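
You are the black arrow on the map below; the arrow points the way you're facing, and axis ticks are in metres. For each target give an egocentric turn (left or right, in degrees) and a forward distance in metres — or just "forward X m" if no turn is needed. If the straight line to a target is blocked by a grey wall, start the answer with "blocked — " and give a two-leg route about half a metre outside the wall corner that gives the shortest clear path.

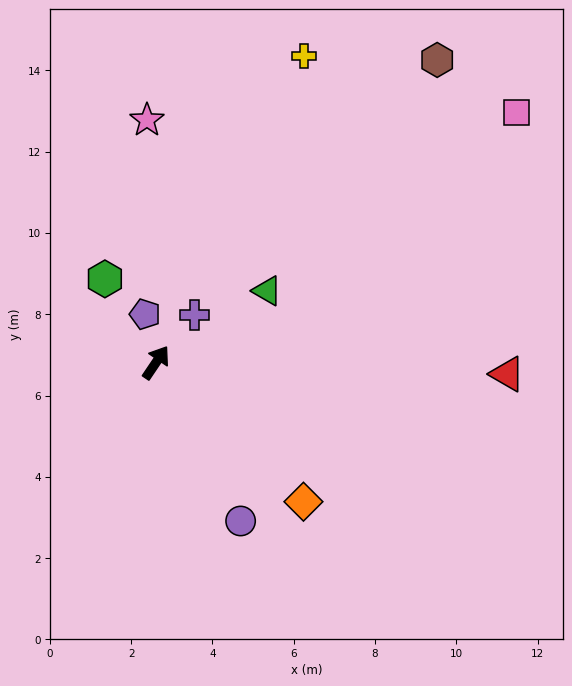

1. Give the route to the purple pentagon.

turn left 47°, forward 1.2 m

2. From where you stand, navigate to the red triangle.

turn right 58°, forward 8.6 m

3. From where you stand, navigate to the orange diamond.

turn right 99°, forward 5.0 m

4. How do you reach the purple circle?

turn right 118°, forward 4.4 m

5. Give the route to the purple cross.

turn right 5°, forward 1.5 m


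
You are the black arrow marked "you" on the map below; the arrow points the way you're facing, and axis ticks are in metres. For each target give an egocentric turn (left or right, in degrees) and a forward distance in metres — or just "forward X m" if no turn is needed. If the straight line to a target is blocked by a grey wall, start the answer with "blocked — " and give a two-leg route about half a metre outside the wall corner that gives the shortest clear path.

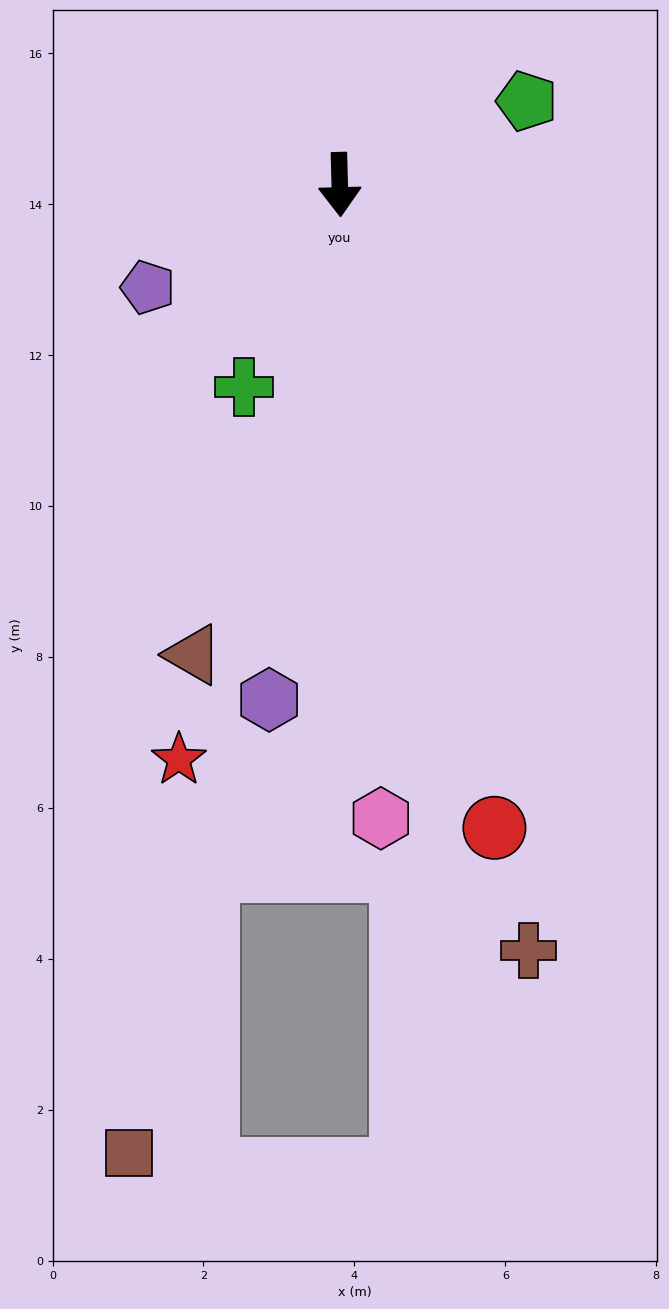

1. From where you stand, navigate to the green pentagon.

turn left 113°, forward 2.7 m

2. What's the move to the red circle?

turn left 12°, forward 8.8 m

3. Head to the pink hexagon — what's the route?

turn left 2°, forward 8.4 m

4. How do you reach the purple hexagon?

turn right 9°, forward 6.9 m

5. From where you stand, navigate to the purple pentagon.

turn right 63°, forward 2.9 m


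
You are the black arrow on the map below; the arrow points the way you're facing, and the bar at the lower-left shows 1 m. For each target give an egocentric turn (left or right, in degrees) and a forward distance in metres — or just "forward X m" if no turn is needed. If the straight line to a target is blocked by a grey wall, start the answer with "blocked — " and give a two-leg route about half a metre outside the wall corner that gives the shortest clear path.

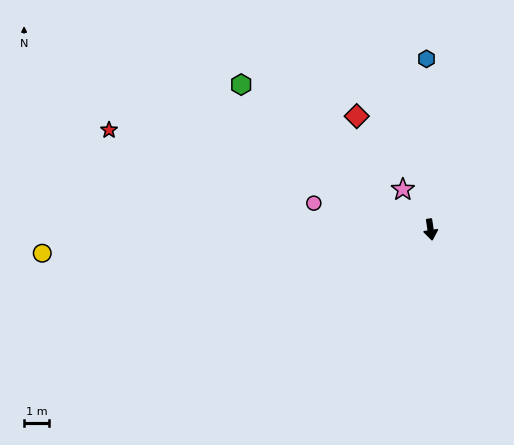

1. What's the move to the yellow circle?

turn right 95°, forward 15.5 m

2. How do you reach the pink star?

turn right 154°, forward 1.9 m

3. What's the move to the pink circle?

turn right 111°, forward 4.8 m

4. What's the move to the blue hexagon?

turn left 173°, forward 6.8 m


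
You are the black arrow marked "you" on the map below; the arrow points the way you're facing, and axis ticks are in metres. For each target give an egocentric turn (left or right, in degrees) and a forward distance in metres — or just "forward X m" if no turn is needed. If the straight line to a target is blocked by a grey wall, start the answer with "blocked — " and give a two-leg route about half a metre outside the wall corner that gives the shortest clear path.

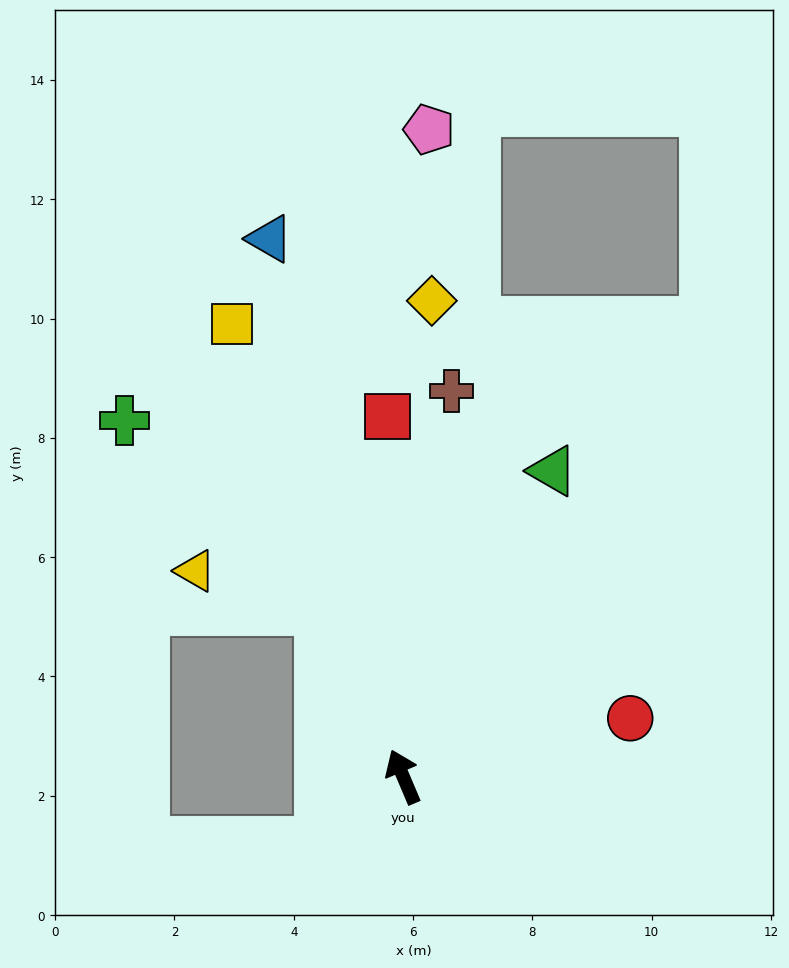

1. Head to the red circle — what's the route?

turn right 99°, forward 3.9 m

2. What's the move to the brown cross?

turn right 30°, forward 6.5 m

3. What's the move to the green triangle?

turn right 49°, forward 5.7 m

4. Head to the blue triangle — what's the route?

turn right 9°, forward 9.3 m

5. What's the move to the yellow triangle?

blocked — turn left 4°, forward 3.1 m, then turn left 45°, forward 2.2 m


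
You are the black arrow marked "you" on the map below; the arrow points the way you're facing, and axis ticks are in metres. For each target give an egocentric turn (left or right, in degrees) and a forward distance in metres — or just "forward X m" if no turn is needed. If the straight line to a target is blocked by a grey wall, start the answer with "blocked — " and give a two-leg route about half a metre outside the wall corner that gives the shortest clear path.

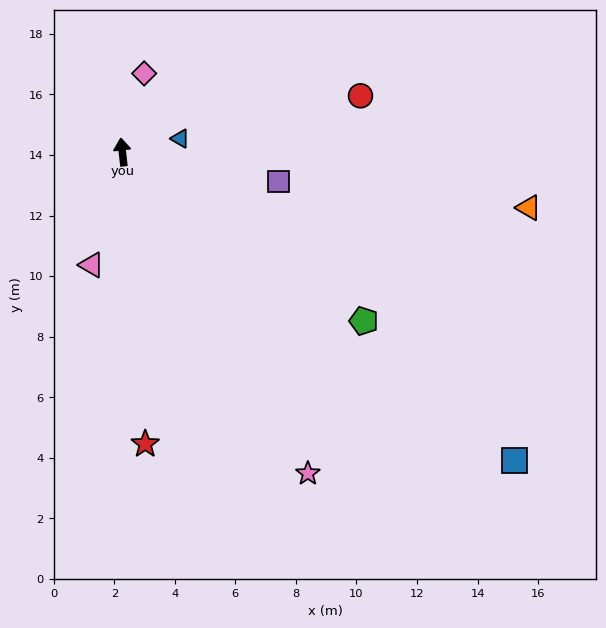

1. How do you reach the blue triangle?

turn right 83°, forward 2.0 m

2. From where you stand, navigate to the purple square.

turn right 107°, forward 5.2 m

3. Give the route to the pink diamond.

turn right 22°, forward 2.7 m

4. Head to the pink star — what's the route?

turn right 156°, forward 12.3 m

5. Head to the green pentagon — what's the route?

turn right 131°, forward 9.7 m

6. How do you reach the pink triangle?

turn left 158°, forward 3.9 m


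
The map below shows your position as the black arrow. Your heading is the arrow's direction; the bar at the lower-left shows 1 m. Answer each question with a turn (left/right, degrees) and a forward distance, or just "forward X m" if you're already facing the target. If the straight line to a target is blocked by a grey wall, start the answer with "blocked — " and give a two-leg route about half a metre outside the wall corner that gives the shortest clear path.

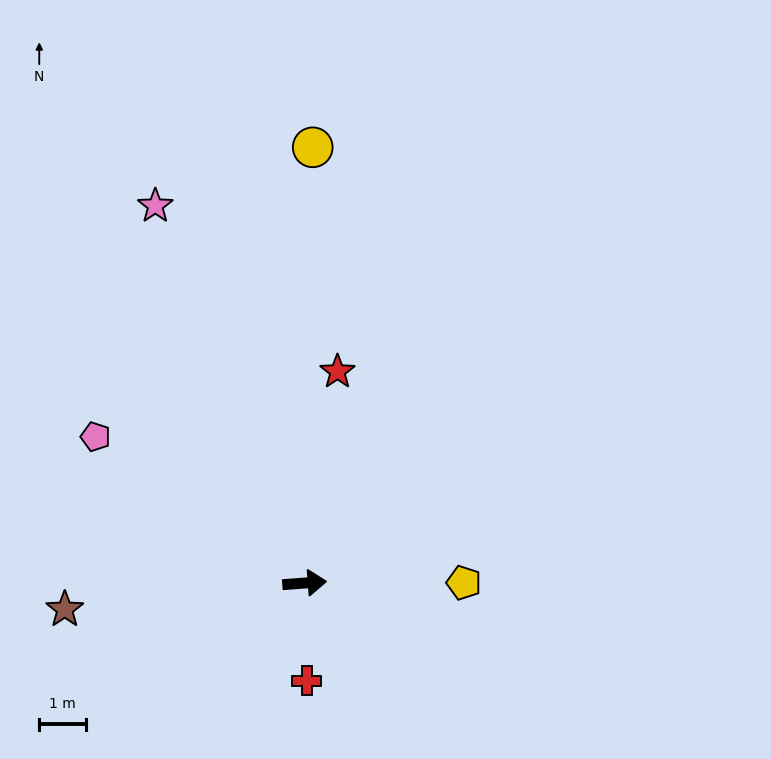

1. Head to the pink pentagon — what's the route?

turn left 141°, forward 5.4 m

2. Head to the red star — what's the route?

turn left 77°, forward 4.6 m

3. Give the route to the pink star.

turn left 107°, forward 8.7 m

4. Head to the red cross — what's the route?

turn right 93°, forward 2.1 m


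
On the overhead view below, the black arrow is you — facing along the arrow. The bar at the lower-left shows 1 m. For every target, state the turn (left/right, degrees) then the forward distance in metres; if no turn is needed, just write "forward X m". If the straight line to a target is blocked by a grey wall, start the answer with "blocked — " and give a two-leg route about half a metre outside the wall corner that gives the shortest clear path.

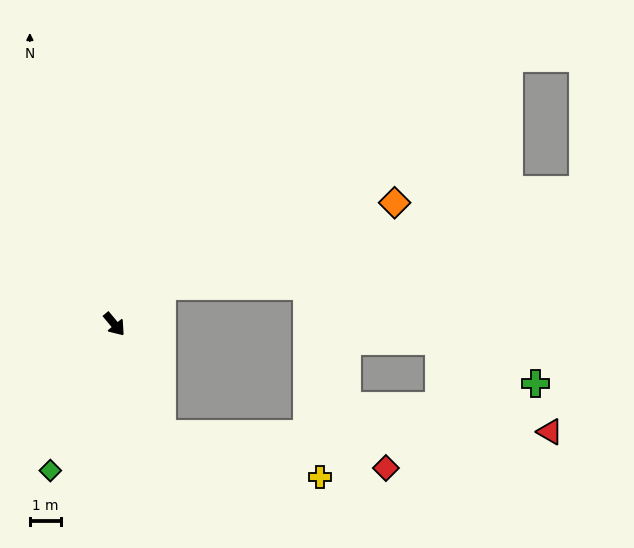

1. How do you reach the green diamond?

turn right 63°, forward 5.0 m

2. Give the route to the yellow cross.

blocked — turn right 16°, forward 3.8 m, then turn left 51°, forward 5.2 m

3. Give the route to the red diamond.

blocked — turn right 16°, forward 3.8 m, then turn left 57°, forward 7.1 m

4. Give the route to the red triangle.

blocked — turn right 16°, forward 3.8 m, then turn left 67°, forward 12.2 m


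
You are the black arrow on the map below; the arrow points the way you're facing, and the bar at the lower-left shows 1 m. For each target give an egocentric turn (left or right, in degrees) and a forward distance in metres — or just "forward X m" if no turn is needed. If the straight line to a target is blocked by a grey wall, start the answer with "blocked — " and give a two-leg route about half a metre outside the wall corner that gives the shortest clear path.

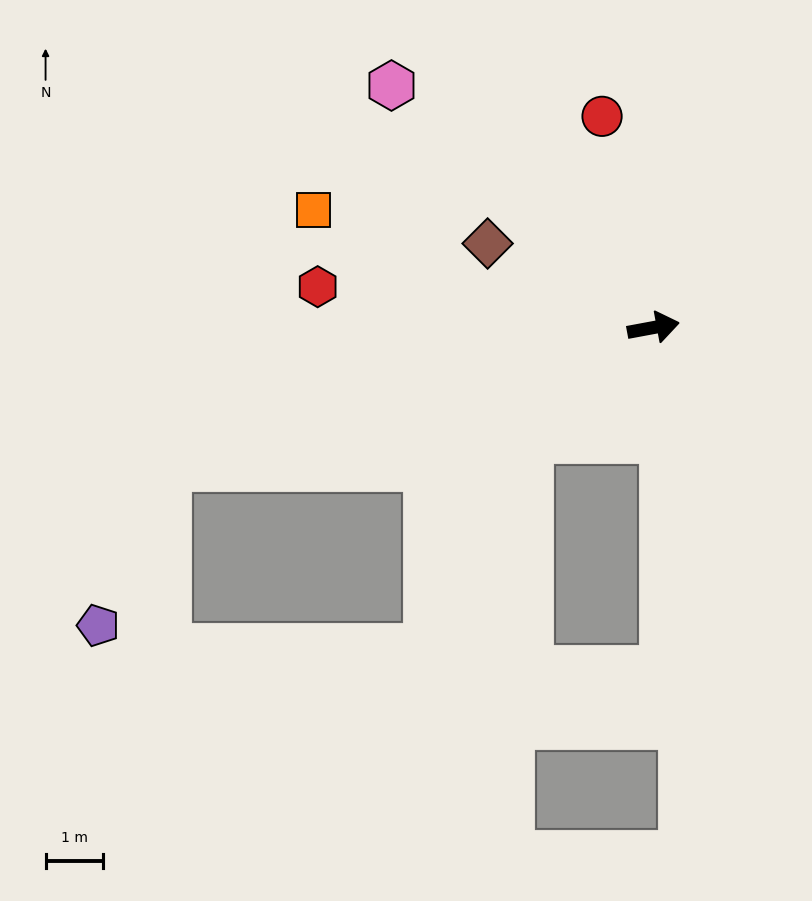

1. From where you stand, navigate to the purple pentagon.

blocked — turn right 175°, forward 8.8 m, then turn left 51°, forward 3.0 m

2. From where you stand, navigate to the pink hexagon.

turn left 127°, forward 6.2 m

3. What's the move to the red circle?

turn left 93°, forward 3.8 m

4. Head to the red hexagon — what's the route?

turn left 163°, forward 5.9 m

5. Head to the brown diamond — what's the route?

turn left 143°, forward 3.2 m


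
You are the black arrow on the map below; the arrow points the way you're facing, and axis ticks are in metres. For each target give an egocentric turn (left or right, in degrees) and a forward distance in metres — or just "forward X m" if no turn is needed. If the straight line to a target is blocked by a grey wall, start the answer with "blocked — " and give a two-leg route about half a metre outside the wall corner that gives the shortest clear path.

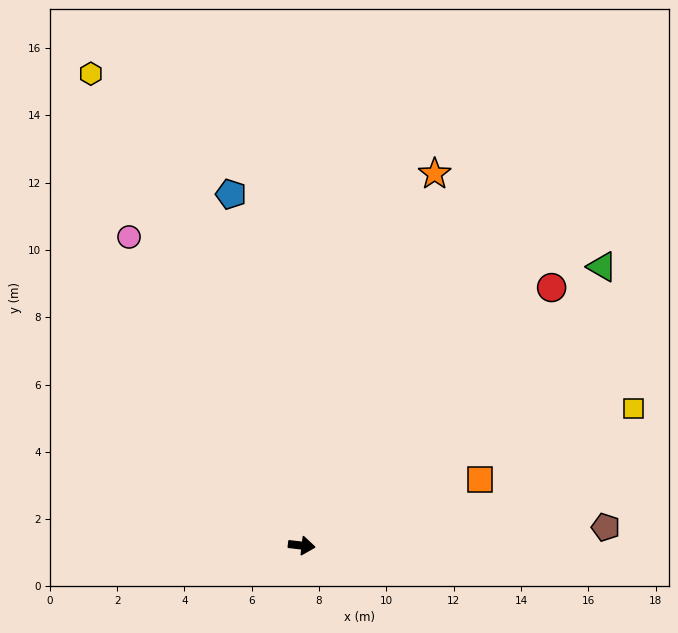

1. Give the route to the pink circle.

turn left 126°, forward 10.5 m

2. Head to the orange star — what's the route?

turn left 77°, forward 11.7 m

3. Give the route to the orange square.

turn left 27°, forward 5.6 m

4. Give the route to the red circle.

turn left 53°, forward 10.7 m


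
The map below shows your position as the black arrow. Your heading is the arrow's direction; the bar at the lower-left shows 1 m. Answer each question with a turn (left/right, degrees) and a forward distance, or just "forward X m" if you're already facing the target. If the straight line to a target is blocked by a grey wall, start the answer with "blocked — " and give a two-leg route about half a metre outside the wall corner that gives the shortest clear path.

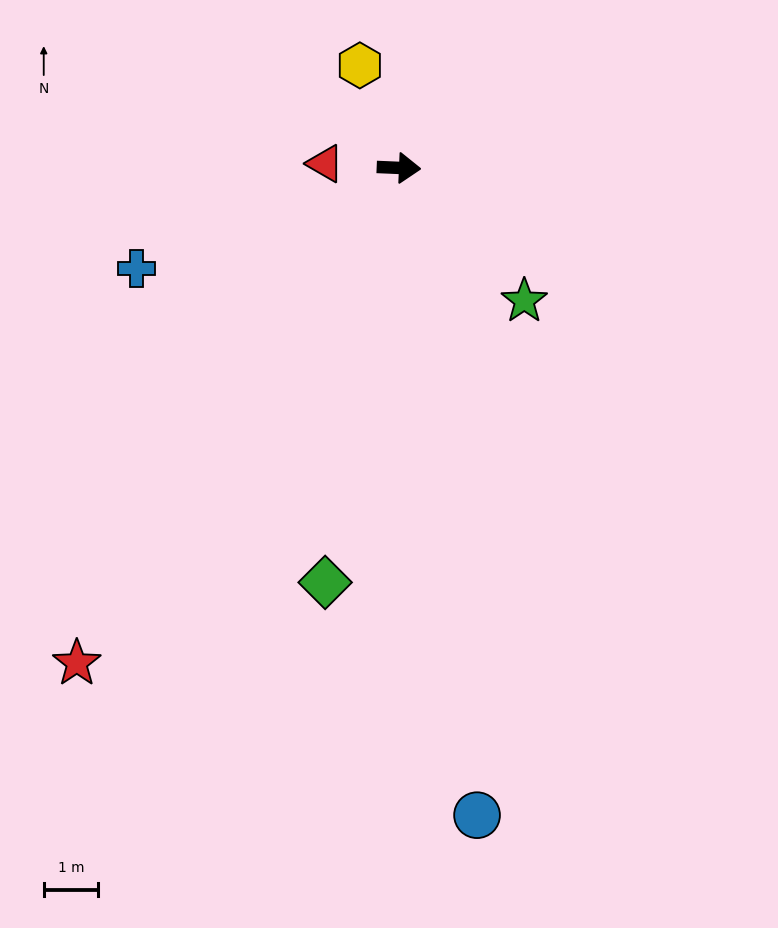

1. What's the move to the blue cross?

turn right 157°, forward 5.1 m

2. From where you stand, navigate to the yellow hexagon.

turn left 113°, forward 2.0 m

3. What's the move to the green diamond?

turn right 98°, forward 7.7 m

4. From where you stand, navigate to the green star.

turn right 44°, forward 3.3 m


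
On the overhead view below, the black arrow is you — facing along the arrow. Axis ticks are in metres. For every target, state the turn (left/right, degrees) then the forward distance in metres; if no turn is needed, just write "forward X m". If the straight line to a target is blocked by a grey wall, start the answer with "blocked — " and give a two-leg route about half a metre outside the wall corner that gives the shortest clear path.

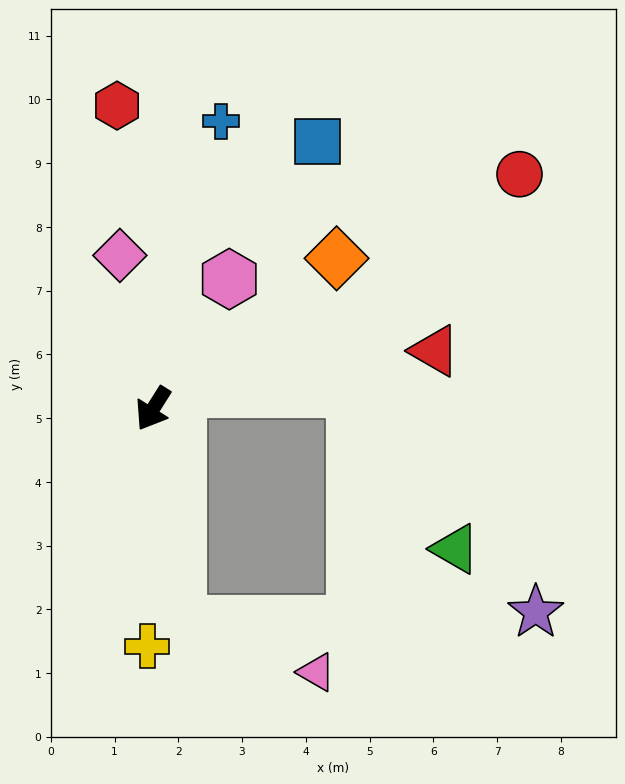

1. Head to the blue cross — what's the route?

turn right 161°, forward 4.6 m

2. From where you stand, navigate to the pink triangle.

blocked — turn left 39°, forward 3.4 m, then turn left 63°, forward 2.3 m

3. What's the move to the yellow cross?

turn left 31°, forward 3.7 m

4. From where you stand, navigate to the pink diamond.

turn right 136°, forward 2.5 m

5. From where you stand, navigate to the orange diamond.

turn left 162°, forward 3.7 m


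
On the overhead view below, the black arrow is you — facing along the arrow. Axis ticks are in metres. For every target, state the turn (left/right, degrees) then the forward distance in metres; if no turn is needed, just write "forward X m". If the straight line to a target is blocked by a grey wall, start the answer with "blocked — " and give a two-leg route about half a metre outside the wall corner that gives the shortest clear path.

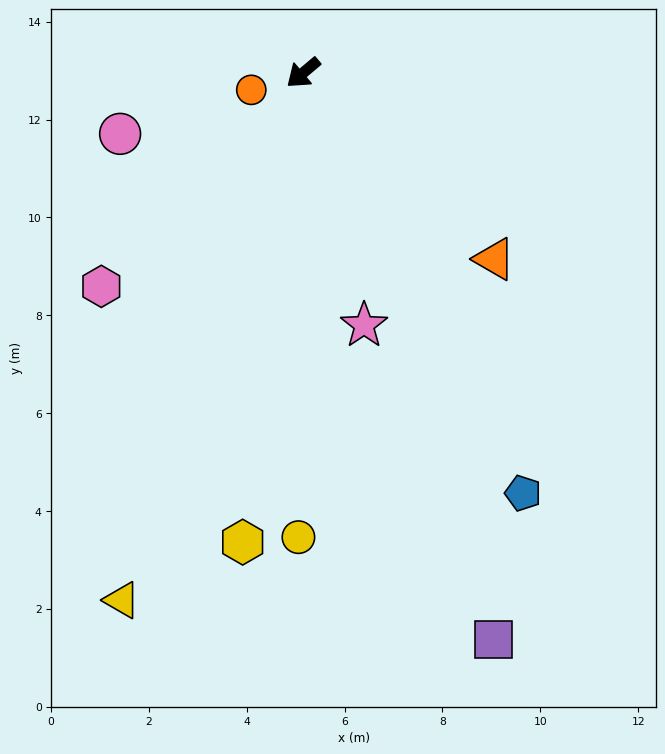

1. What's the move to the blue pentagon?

turn left 77°, forward 9.7 m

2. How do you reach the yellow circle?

turn left 49°, forward 9.5 m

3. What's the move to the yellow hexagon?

turn left 43°, forward 9.7 m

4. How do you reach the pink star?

turn left 63°, forward 5.3 m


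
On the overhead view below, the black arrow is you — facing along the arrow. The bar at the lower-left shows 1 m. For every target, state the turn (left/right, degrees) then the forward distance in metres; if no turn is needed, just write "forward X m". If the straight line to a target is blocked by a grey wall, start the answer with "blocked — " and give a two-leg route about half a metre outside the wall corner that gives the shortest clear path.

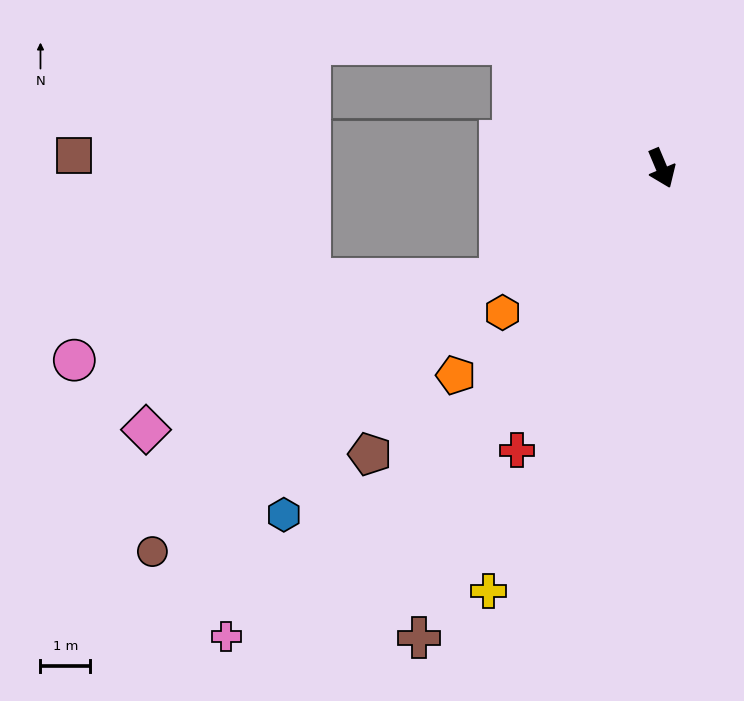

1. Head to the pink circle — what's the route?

blocked — turn right 78°, forward 3.9 m, then turn right 24°, forward 8.7 m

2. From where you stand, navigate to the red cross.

turn right 50°, forward 6.4 m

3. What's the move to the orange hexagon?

turn right 71°, forward 4.3 m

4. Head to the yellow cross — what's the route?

turn right 45°, forward 9.2 m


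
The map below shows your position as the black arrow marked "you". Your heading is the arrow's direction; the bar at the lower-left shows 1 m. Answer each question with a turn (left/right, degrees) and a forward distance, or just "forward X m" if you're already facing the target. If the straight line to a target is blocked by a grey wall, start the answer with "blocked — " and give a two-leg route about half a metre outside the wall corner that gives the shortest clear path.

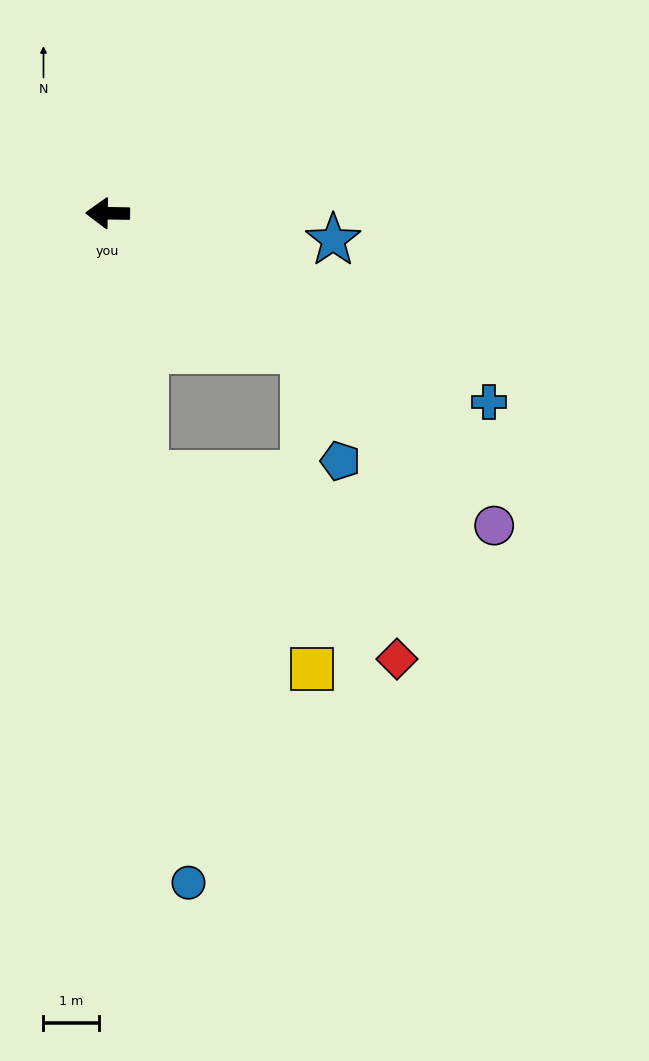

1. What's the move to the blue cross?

turn left 155°, forward 7.7 m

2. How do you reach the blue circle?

turn left 98°, forward 12.1 m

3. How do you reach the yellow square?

blocked — turn left 99°, forward 4.7 m, then turn left 33°, forward 4.6 m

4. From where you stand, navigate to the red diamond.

blocked — turn left 99°, forward 4.7 m, then turn left 46°, forward 5.6 m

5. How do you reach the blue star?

turn left 174°, forward 4.1 m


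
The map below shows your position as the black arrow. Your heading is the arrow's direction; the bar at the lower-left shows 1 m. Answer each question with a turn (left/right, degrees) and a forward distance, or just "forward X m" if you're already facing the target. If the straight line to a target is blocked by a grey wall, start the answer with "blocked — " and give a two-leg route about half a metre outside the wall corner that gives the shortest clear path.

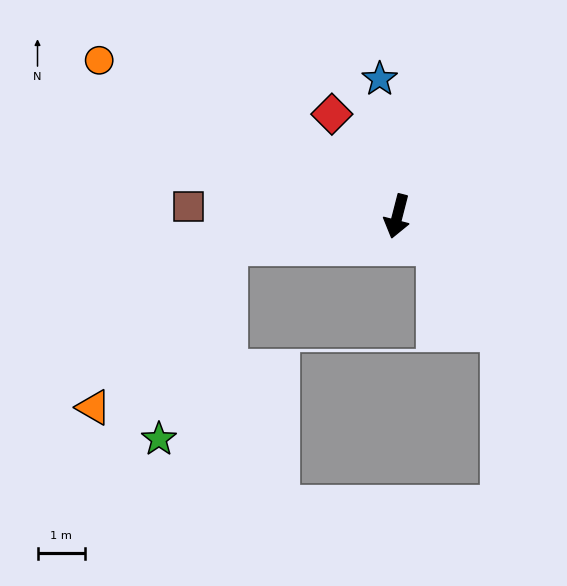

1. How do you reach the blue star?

turn right 158°, forward 2.9 m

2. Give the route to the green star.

blocked — turn right 66°, forward 3.6 m, then turn left 61°, forward 4.3 m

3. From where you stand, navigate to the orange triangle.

blocked — turn right 66°, forward 3.6 m, then turn left 41°, forward 4.4 m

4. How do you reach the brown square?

turn right 78°, forward 4.4 m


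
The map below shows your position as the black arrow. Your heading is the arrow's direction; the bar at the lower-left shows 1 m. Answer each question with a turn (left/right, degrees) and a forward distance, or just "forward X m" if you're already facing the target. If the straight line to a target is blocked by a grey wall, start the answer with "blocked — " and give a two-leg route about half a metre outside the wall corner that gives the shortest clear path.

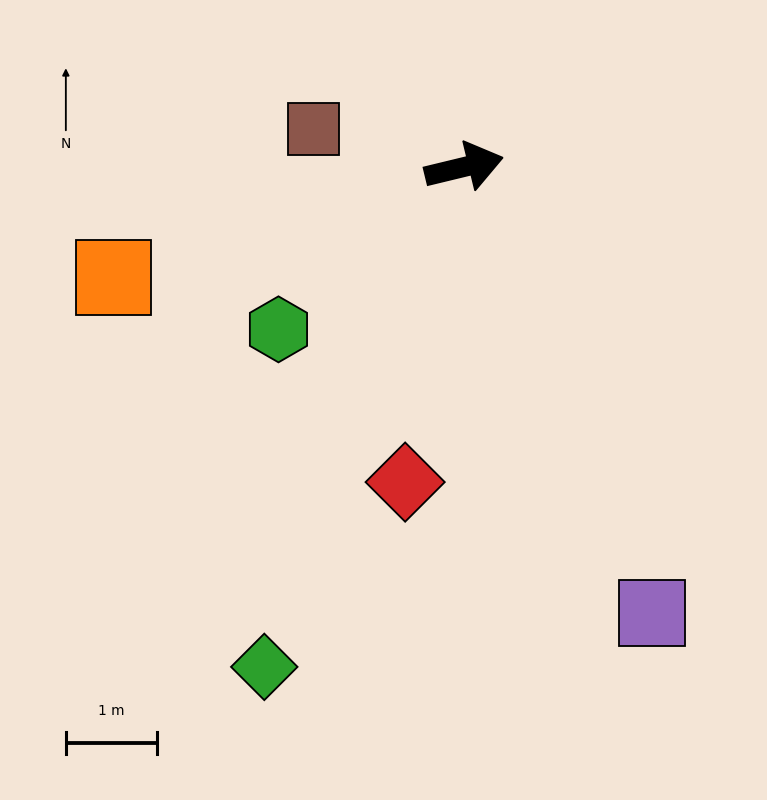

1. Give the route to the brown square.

turn left 152°, forward 1.7 m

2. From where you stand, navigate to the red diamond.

turn right 114°, forward 3.5 m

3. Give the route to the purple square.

turn right 81°, forward 5.3 m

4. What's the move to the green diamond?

turn right 125°, forward 5.9 m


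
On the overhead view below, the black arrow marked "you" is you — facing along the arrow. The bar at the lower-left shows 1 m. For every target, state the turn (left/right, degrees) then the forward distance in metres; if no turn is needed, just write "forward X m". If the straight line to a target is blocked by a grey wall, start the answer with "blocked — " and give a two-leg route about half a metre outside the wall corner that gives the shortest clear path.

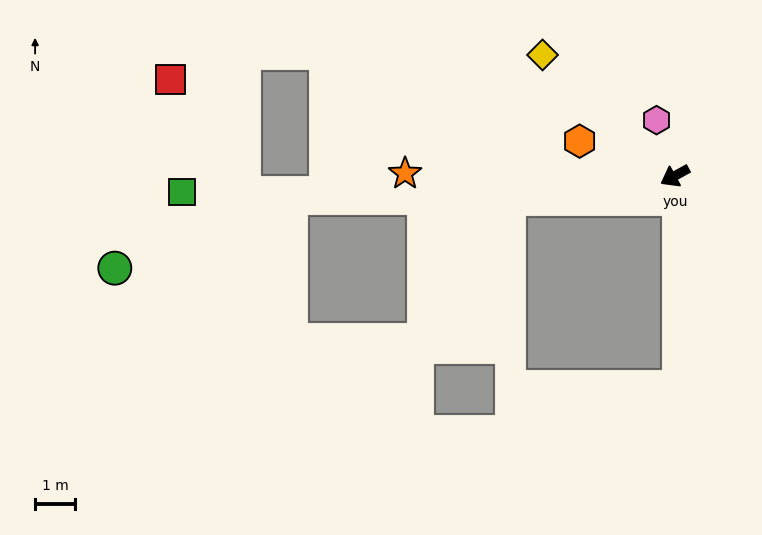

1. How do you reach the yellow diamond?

turn right 71°, forward 4.5 m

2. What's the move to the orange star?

turn right 29°, forward 6.7 m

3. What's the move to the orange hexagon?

turn right 49°, forward 2.5 m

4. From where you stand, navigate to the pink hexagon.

turn right 101°, forward 1.5 m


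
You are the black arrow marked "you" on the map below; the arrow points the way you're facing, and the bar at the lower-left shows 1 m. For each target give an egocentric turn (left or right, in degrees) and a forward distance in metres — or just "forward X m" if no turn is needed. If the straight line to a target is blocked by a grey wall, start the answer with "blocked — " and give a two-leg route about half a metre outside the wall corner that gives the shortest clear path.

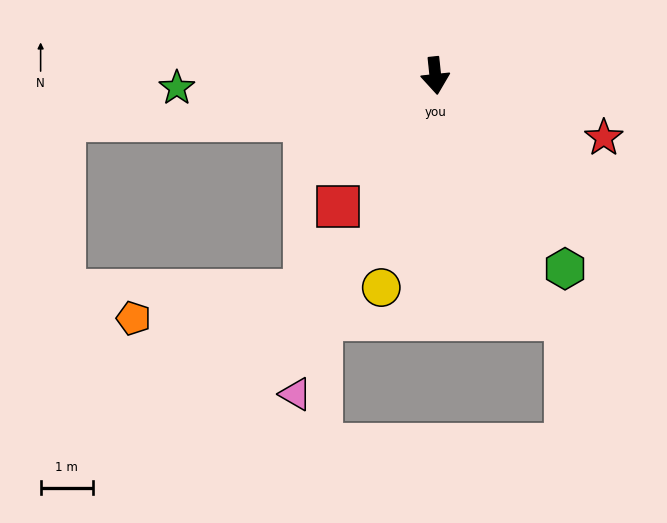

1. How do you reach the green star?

turn right 93°, forward 5.0 m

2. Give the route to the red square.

turn right 43°, forward 3.1 m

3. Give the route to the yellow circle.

turn right 20°, forward 4.2 m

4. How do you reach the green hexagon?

turn left 28°, forward 4.5 m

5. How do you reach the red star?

turn left 64°, forward 3.5 m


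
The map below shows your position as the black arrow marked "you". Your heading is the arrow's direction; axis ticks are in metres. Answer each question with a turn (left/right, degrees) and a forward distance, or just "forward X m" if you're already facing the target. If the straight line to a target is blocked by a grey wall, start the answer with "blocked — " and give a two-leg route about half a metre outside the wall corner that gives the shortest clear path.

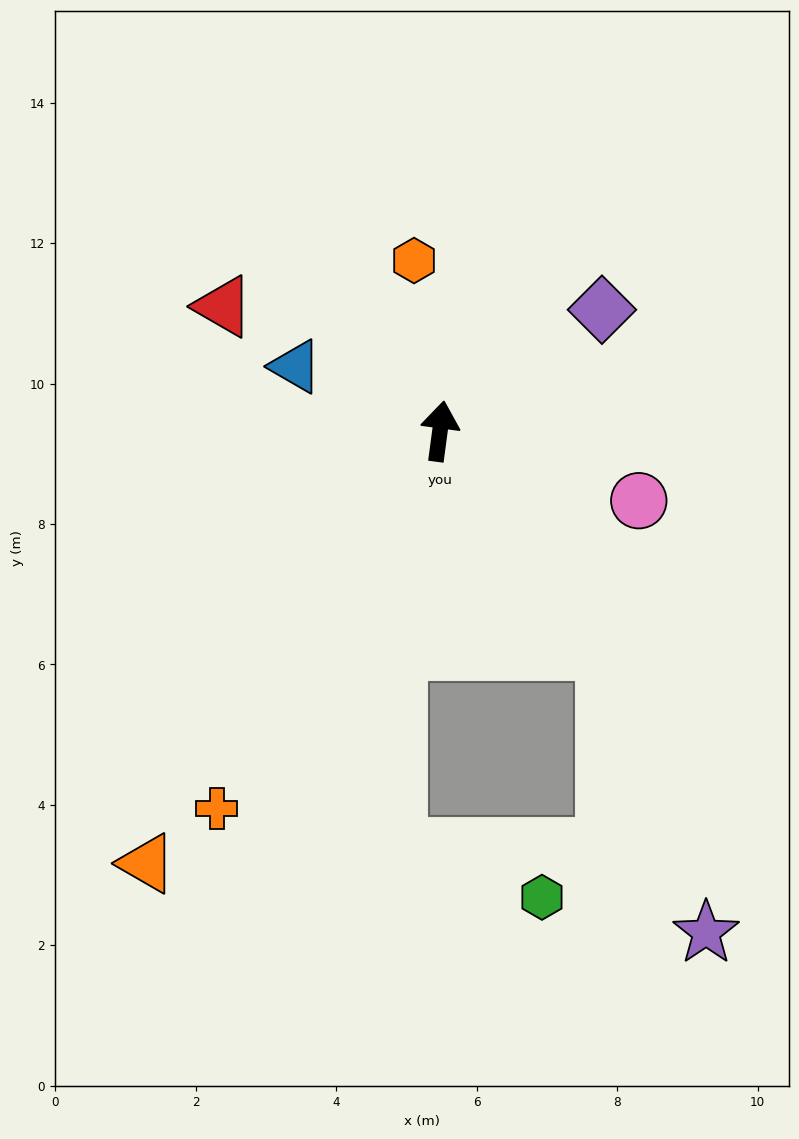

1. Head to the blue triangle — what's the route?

turn left 73°, forward 2.3 m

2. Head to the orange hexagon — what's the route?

turn left 16°, forward 2.5 m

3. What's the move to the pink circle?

turn right 102°, forward 3.0 m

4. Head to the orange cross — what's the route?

turn left 157°, forward 6.2 m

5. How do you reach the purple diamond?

turn right 46°, forward 2.9 m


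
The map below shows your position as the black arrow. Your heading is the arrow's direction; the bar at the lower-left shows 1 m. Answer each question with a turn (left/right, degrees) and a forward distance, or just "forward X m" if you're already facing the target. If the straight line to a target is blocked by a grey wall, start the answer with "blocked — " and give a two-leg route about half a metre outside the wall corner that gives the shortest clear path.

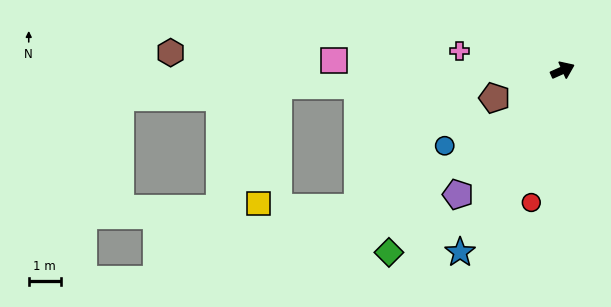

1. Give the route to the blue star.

turn right 143°, forward 6.5 m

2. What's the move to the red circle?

turn right 127°, forward 4.2 m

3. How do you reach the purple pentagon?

turn right 154°, forward 5.0 m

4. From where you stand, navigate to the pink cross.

turn left 146°, forward 3.3 m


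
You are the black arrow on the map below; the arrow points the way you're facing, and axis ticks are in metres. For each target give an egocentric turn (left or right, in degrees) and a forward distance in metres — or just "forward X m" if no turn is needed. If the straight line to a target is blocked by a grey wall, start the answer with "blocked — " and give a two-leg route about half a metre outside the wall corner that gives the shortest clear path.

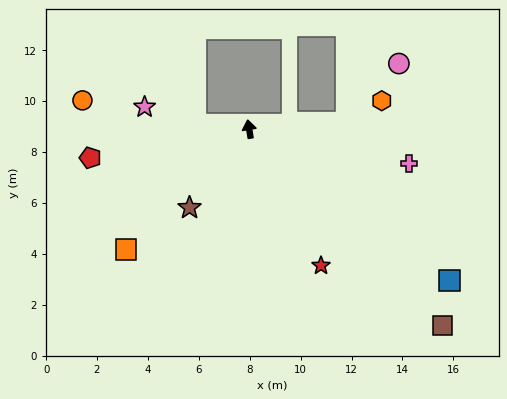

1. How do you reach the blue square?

turn right 136°, forward 9.9 m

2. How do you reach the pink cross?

turn right 111°, forward 6.4 m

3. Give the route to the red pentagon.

turn left 91°, forward 6.3 m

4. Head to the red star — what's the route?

turn right 162°, forward 6.1 m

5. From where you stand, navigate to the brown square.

turn right 145°, forward 10.8 m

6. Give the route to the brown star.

turn left 134°, forward 3.9 m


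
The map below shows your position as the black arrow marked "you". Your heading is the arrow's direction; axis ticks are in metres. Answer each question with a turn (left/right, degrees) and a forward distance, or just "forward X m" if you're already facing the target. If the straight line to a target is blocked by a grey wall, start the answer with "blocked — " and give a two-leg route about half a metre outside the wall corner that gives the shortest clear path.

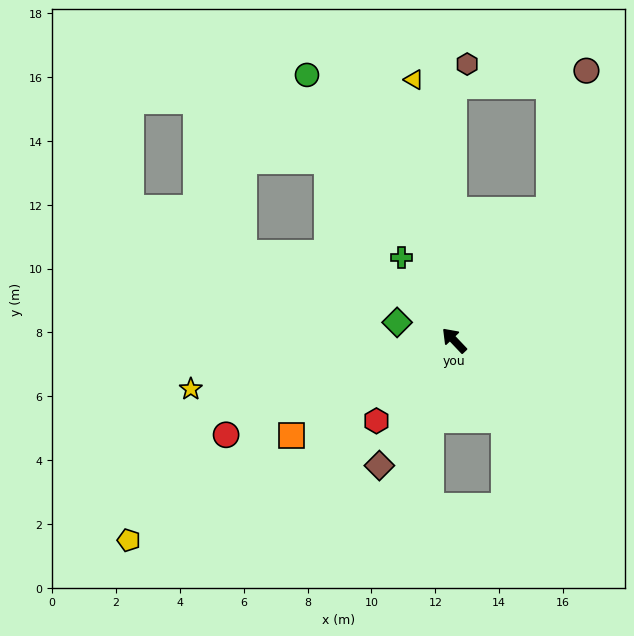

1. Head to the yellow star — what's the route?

turn left 57°, forward 8.4 m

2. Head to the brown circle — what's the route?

blocked — turn right 80°, forward 5.0 m, then turn left 22°, forward 4.5 m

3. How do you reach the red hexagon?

turn left 92°, forward 3.5 m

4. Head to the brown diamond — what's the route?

turn left 106°, forward 4.6 m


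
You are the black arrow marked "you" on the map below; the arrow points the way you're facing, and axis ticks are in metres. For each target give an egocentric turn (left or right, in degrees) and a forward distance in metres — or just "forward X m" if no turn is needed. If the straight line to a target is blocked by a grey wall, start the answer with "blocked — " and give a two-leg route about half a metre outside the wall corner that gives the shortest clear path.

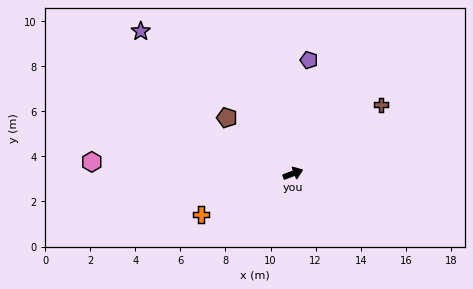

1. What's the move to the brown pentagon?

turn left 119°, forward 3.8 m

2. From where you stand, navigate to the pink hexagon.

turn left 156°, forward 8.9 m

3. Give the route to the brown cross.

turn left 17°, forward 5.0 m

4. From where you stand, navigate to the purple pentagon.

turn left 61°, forward 5.1 m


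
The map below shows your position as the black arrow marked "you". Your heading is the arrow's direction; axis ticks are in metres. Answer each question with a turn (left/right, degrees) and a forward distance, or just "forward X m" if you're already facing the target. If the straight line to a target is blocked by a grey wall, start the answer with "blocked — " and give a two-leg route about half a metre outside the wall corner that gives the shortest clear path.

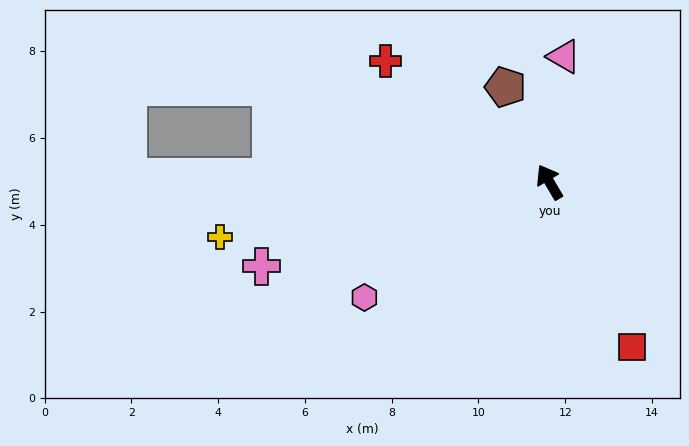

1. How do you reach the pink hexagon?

turn left 91°, forward 5.0 m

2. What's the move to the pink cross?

turn left 76°, forward 6.9 m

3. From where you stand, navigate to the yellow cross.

turn left 69°, forward 7.7 m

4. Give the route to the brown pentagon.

turn right 6°, forward 2.4 m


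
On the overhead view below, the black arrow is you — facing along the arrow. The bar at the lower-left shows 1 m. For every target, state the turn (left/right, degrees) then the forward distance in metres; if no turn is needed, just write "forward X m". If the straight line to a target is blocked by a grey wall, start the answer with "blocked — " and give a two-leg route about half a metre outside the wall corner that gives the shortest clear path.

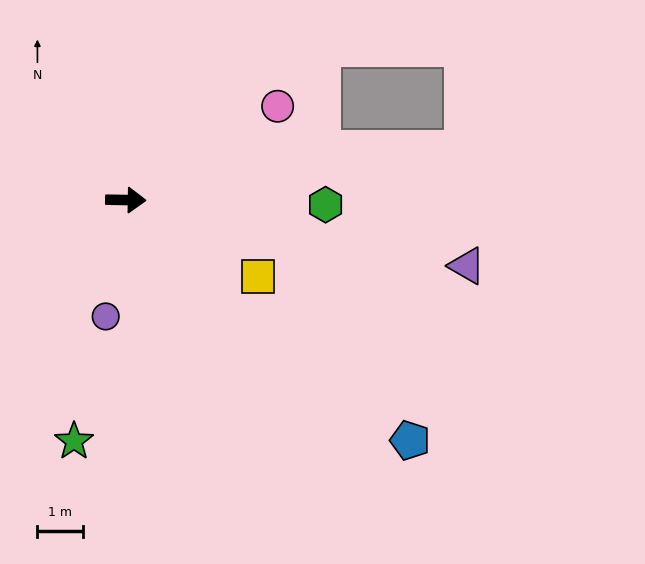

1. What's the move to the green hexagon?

forward 4.4 m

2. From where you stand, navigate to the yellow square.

turn right 29°, forward 3.3 m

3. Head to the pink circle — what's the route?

turn left 33°, forward 3.9 m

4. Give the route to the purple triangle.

turn right 10°, forward 7.6 m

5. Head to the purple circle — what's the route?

turn right 99°, forward 2.6 m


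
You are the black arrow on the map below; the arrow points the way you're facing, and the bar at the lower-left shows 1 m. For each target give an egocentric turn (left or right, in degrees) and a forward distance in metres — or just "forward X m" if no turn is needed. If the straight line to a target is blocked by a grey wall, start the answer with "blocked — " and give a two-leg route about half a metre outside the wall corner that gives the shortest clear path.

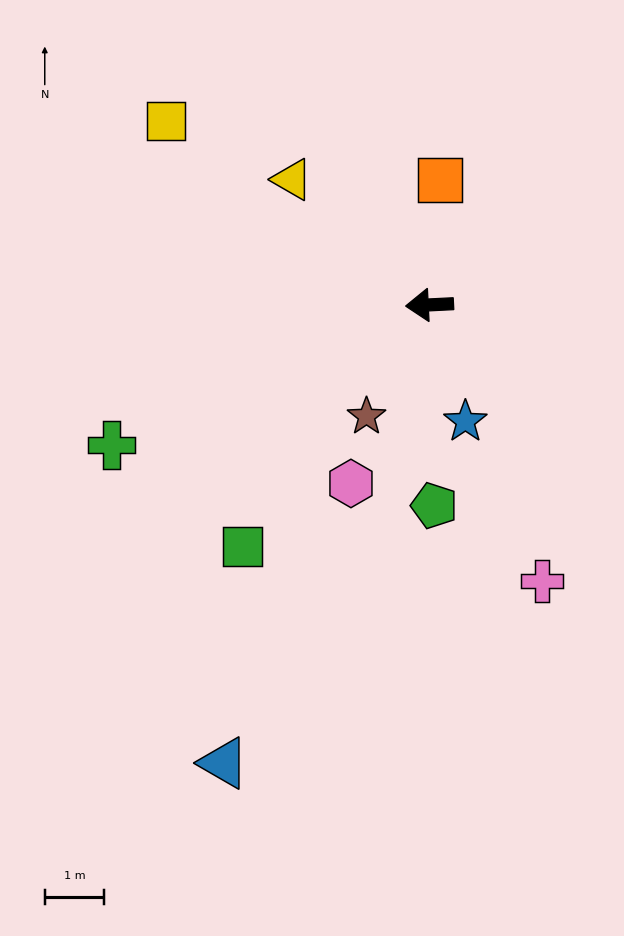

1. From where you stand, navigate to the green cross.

turn left 21°, forward 5.8 m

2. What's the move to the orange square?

turn right 98°, forward 2.1 m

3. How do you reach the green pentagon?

turn left 88°, forward 3.4 m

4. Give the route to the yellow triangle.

turn right 45°, forward 3.1 m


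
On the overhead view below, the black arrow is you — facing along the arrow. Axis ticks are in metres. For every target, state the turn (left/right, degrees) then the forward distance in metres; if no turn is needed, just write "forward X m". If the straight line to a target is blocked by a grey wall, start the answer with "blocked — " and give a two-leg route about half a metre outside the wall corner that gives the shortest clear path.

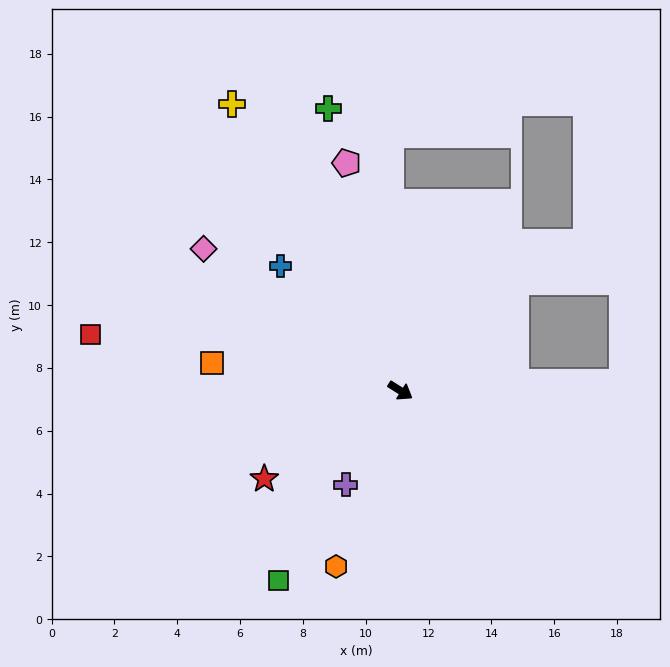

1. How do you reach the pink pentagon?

turn left 135°, forward 7.4 m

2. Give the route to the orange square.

turn right 156°, forward 6.1 m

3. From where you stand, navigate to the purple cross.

turn right 88°, forward 3.5 m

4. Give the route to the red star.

turn right 115°, forward 5.2 m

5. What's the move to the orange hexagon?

turn right 78°, forward 6.0 m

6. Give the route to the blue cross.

turn left 166°, forward 5.5 m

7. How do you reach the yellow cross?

turn left 153°, forward 10.6 m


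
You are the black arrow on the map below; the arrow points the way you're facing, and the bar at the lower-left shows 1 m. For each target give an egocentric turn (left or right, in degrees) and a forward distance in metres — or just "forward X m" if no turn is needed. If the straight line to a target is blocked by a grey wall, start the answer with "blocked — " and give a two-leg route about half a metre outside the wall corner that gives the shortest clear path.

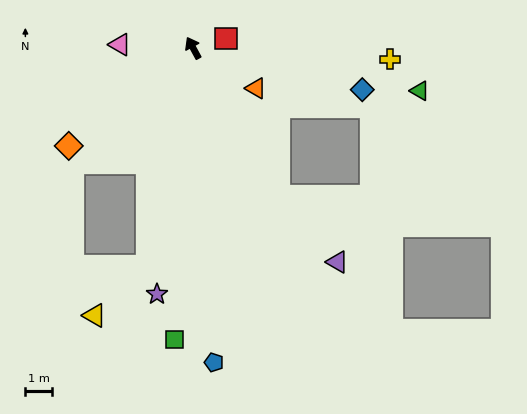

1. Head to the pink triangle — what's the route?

turn left 59°, forward 2.7 m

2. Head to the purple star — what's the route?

turn left 143°, forward 9.2 m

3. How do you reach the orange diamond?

turn left 100°, forward 5.8 m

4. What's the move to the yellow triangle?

blocked — turn left 140°, forward 8.2 m, then turn right 35°, forward 2.7 m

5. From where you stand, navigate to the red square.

turn right 103°, forward 1.3 m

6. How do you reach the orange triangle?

turn right 151°, forward 2.8 m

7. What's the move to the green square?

turn left 148°, forward 10.8 m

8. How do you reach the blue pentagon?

turn left 155°, forward 11.6 m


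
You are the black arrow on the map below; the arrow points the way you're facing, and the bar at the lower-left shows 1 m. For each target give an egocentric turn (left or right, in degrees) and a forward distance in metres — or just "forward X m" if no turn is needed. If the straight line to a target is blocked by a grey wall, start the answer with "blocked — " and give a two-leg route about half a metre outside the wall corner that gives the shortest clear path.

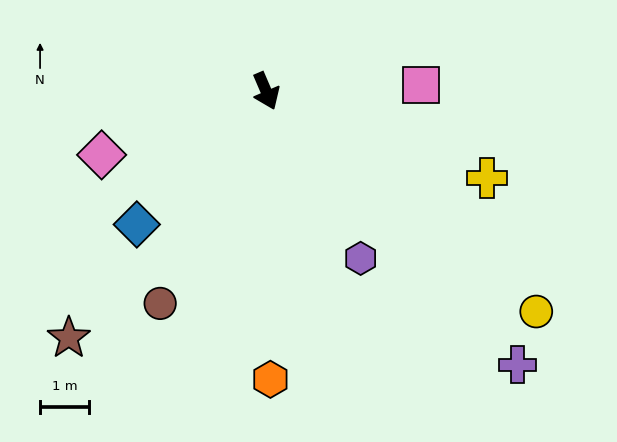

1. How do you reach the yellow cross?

turn left 45°, forward 4.8 m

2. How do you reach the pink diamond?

turn right 92°, forward 3.6 m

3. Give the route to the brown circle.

turn right 50°, forward 4.8 m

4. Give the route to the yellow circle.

turn left 28°, forward 7.1 m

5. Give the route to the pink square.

turn left 69°, forward 3.2 m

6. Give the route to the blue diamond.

turn right 67°, forward 3.8 m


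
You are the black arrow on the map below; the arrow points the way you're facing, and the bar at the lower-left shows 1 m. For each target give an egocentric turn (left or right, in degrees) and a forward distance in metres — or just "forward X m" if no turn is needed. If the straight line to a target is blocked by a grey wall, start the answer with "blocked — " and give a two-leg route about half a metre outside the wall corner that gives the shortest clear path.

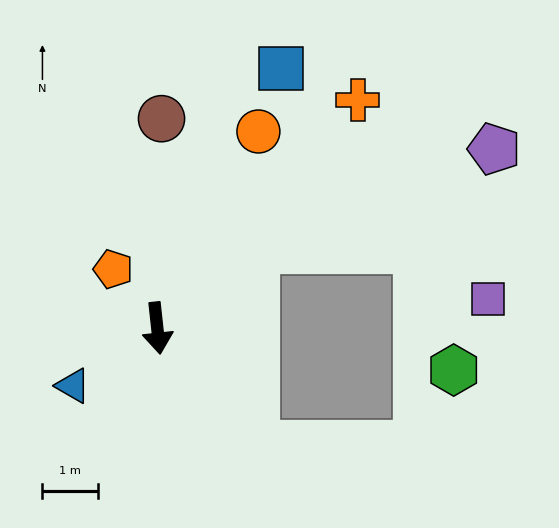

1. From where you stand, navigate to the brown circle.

turn left 173°, forward 3.8 m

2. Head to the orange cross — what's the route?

turn left 132°, forward 5.5 m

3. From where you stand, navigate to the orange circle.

turn left 147°, forward 4.0 m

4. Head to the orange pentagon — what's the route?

turn right 149°, forward 1.3 m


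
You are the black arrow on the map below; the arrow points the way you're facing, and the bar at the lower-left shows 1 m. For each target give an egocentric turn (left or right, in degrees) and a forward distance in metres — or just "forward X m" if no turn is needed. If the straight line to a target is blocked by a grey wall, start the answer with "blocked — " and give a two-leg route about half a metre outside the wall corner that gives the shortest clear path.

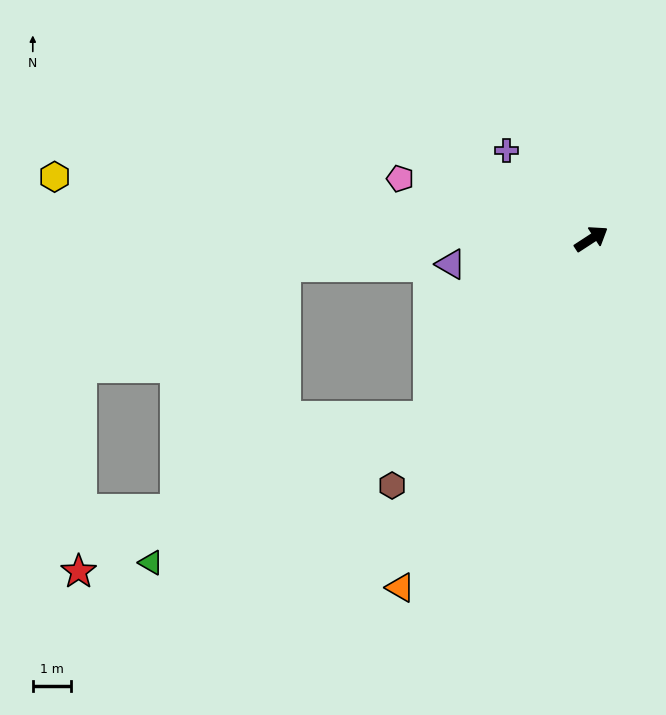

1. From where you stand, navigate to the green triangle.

blocked — turn right 165°, forward 6.3 m, then turn right 21°, forward 8.2 m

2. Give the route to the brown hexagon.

turn right 162°, forward 8.3 m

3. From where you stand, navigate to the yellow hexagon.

turn left 140°, forward 14.2 m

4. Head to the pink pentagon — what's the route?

turn left 129°, forward 5.2 m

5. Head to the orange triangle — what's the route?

turn right 152°, forward 10.4 m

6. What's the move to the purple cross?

turn left 101°, forward 3.2 m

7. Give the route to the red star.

blocked — turn right 165°, forward 6.3 m, then turn right 24°, forward 10.0 m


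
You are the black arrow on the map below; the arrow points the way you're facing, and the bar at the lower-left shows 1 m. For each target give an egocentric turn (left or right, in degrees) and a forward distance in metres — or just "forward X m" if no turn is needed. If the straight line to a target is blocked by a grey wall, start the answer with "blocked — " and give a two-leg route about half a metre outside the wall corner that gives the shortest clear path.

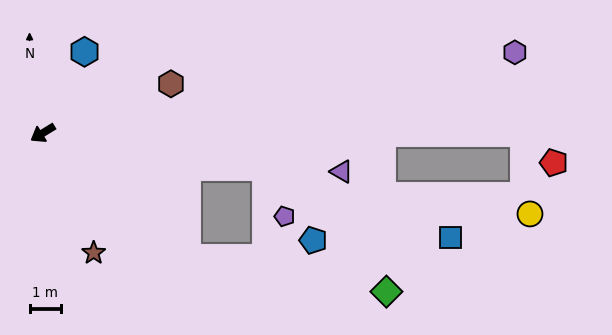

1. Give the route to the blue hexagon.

turn right 149°, forward 2.9 m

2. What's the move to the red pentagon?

blocked — turn left 148°, forward 15.3 m, then turn right 43°, forward 1.4 m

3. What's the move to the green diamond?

blocked — turn left 108°, forward 6.1 m, then turn left 31°, forward 6.4 m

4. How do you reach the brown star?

turn left 82°, forward 4.2 m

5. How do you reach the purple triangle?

turn left 141°, forward 9.6 m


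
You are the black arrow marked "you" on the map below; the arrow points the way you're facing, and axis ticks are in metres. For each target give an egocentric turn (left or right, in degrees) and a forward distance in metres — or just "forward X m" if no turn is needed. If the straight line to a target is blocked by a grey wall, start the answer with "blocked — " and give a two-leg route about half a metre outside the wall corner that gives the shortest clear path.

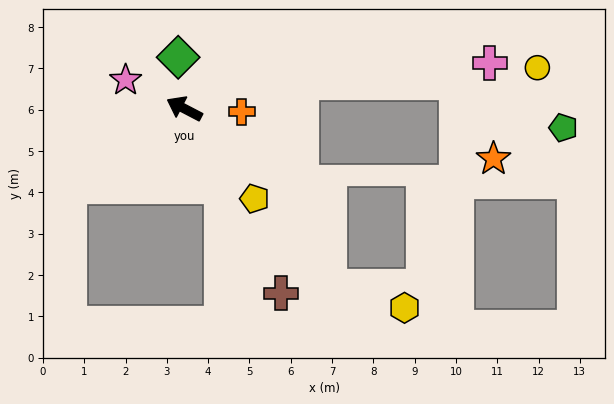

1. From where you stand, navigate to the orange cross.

turn right 156°, forward 1.4 m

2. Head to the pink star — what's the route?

forward 1.6 m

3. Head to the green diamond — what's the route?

turn right 56°, forward 1.3 m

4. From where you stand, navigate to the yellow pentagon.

turn left 156°, forward 2.8 m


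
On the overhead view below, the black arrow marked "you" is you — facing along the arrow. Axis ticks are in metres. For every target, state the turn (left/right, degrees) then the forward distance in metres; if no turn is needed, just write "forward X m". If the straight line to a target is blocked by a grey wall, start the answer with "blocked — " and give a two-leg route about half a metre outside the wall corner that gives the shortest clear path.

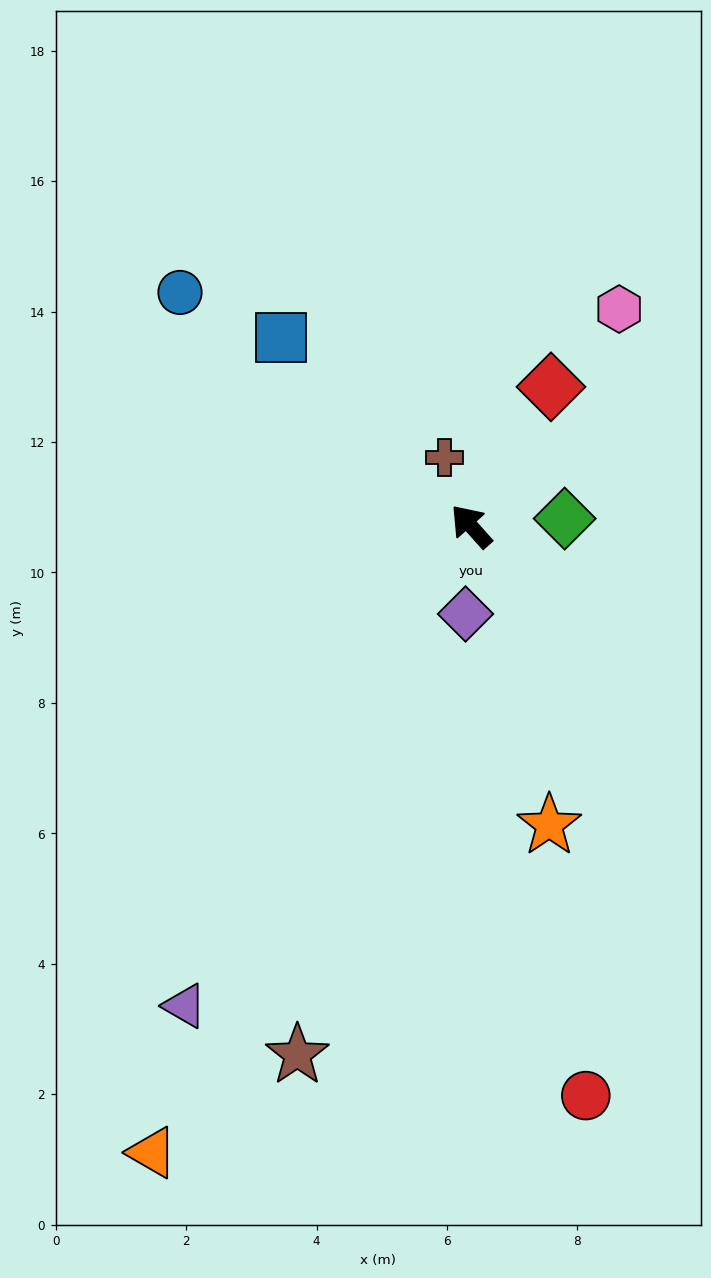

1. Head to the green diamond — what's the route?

turn right 127°, forward 1.4 m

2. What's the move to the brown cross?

turn right 21°, forward 1.1 m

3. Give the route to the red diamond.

turn right 71°, forward 2.5 m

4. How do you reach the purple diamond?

turn left 135°, forward 1.3 m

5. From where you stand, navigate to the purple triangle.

turn left 107°, forward 8.6 m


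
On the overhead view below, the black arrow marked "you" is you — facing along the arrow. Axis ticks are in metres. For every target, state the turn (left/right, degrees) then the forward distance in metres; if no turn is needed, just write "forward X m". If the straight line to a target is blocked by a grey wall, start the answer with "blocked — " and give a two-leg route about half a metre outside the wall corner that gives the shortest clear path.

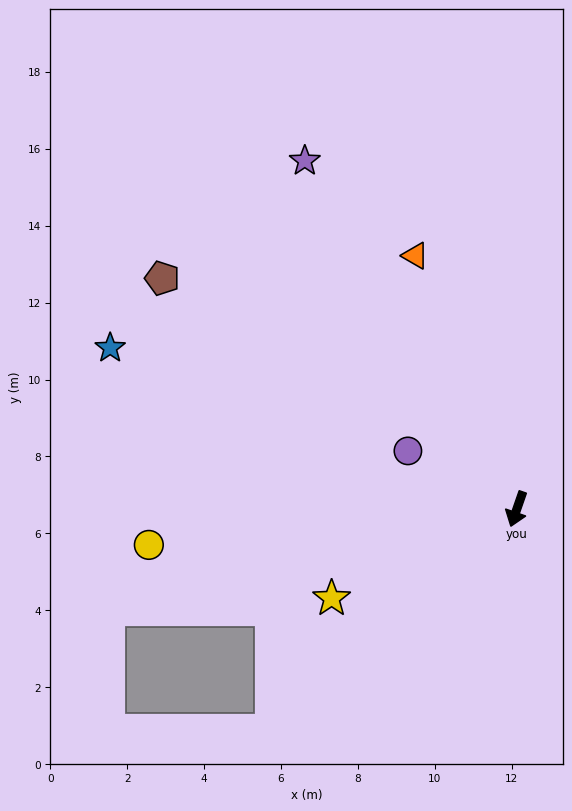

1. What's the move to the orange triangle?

turn right 139°, forward 7.1 m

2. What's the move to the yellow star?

turn right 45°, forward 5.3 m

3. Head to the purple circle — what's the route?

turn right 99°, forward 3.2 m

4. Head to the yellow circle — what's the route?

turn right 65°, forward 9.6 m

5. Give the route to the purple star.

turn right 129°, forward 10.6 m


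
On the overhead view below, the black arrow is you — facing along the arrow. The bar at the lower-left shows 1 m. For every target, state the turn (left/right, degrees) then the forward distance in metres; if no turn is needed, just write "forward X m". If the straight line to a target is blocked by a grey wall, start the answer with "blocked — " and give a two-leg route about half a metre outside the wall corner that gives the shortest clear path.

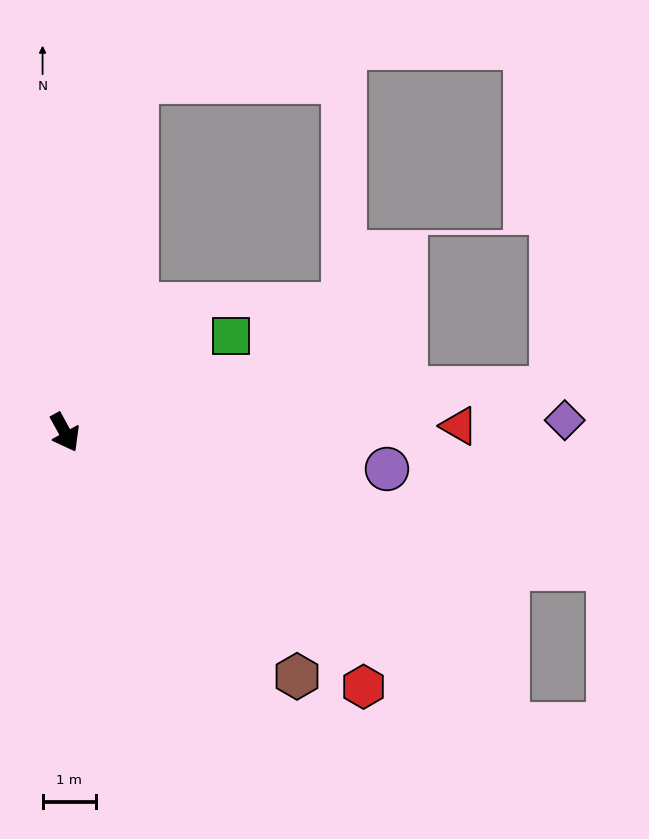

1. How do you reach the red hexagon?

turn left 21°, forward 7.4 m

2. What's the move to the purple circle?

turn left 55°, forward 6.1 m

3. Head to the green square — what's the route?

turn left 91°, forward 3.6 m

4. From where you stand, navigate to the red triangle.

turn left 62°, forward 7.4 m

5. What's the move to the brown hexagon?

turn left 15°, forward 6.4 m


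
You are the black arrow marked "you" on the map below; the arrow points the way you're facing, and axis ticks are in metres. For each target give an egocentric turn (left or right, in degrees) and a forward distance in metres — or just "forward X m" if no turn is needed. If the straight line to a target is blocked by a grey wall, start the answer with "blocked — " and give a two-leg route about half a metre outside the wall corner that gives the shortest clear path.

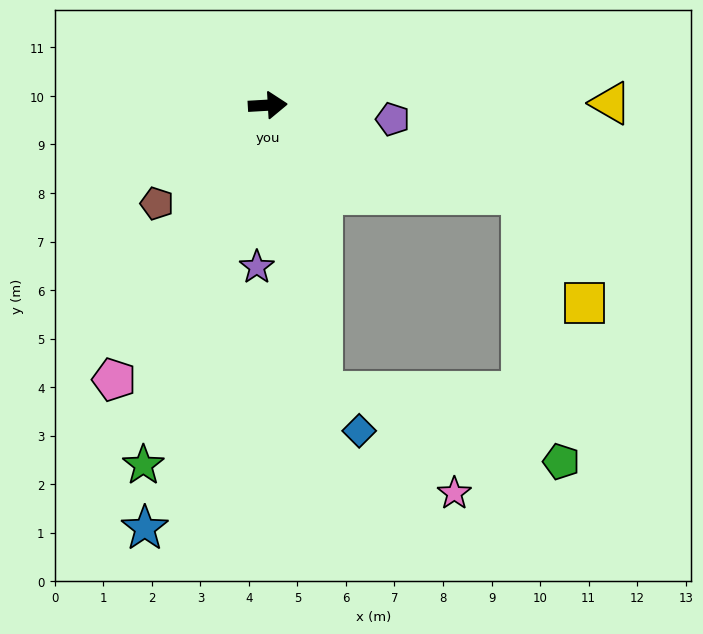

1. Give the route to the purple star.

turn right 97°, forward 3.3 m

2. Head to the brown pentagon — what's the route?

turn right 142°, forward 3.1 m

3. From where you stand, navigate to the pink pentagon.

turn right 123°, forward 6.5 m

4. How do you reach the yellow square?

blocked — turn right 23°, forward 5.5 m, then turn right 40°, forward 2.6 m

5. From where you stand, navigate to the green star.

turn right 112°, forward 7.8 m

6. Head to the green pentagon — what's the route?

blocked — turn right 23°, forward 5.5 m, then turn right 62°, forward 5.6 m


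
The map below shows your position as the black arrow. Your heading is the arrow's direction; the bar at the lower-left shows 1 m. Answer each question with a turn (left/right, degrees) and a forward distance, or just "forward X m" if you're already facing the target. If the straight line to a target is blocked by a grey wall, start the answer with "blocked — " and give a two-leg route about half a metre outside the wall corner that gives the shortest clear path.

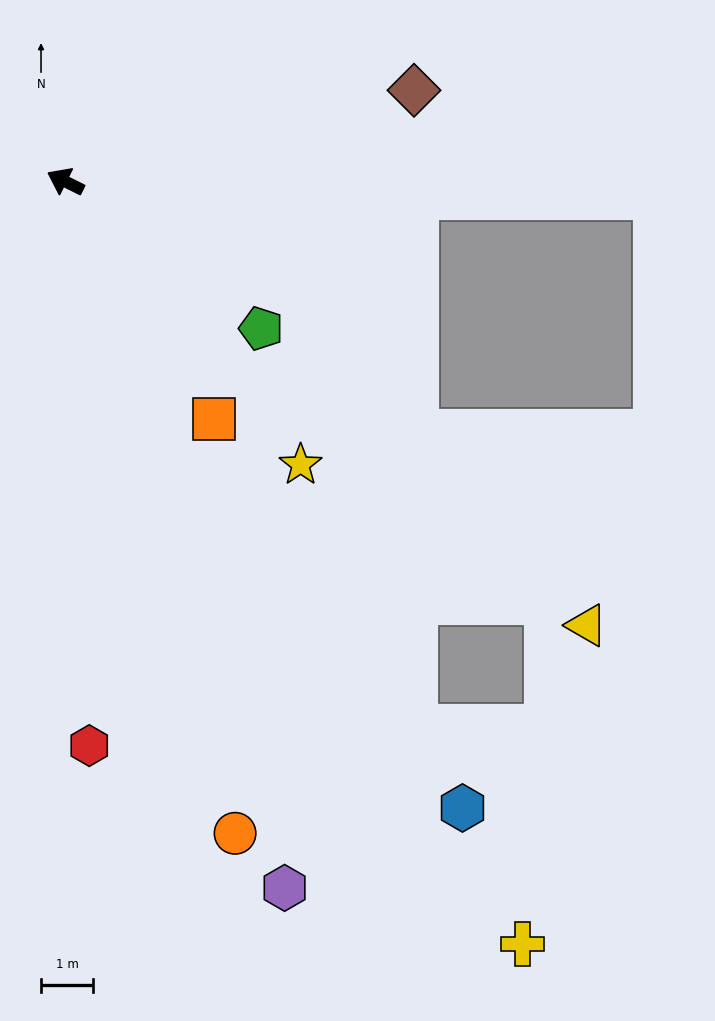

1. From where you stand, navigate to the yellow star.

turn left 156°, forward 7.0 m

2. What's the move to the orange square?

turn left 148°, forward 5.3 m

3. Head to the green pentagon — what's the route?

turn left 170°, forward 4.7 m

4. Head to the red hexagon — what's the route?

turn left 119°, forward 10.8 m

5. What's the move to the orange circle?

turn left 131°, forward 12.8 m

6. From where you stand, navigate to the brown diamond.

turn right 139°, forward 6.9 m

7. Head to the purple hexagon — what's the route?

turn left 134°, forward 14.1 m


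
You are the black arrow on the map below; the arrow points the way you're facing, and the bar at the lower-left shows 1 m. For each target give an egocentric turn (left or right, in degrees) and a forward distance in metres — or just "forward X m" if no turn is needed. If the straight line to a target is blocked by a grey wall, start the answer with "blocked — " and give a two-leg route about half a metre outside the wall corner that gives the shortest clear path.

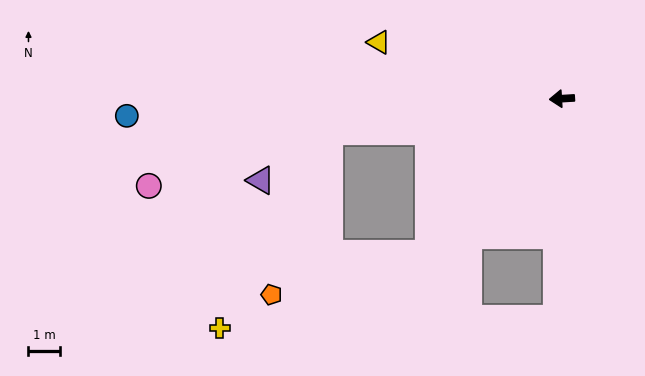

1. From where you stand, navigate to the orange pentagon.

blocked — turn left 46°, forward 6.4 m, then turn right 35°, forward 5.1 m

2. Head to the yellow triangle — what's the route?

turn right 21°, forward 6.0 m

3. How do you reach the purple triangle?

blocked — turn left 5°, forward 7.4 m, then turn left 27°, forward 2.7 m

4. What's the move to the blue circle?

forward 13.7 m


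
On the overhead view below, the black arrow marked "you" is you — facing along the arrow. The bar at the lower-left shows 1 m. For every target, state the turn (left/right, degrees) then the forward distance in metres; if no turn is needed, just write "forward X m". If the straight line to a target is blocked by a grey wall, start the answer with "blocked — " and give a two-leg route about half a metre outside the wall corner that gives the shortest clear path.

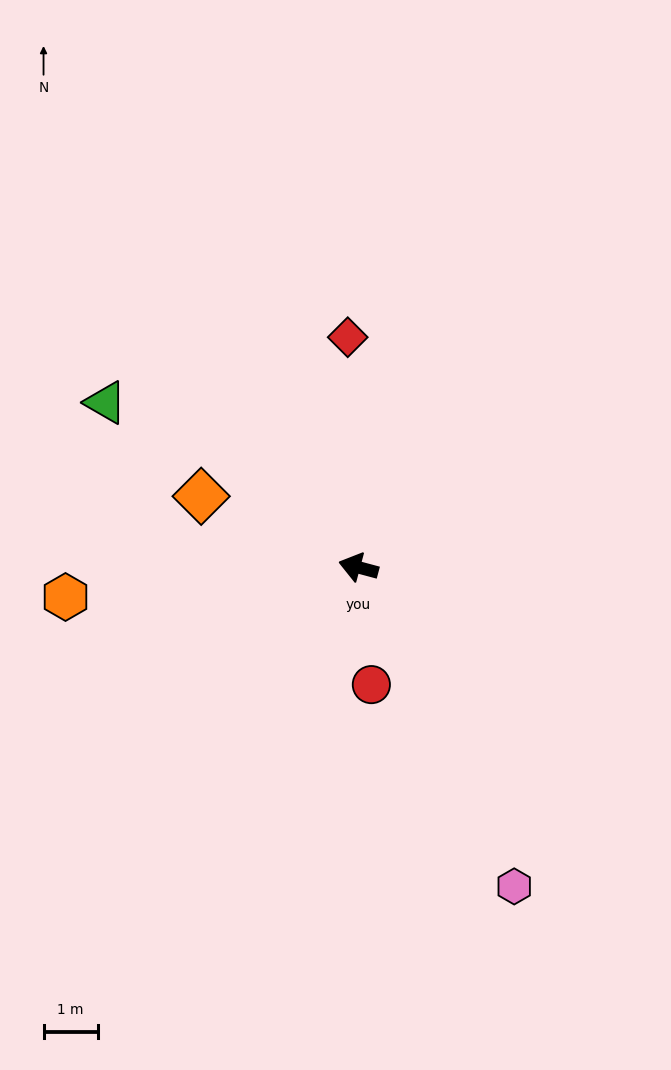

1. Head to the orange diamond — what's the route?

turn right 9°, forward 3.2 m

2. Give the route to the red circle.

turn left 111°, forward 2.2 m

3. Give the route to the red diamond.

turn right 72°, forward 4.2 m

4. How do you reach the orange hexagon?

turn left 21°, forward 5.4 m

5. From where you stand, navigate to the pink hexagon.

turn left 131°, forward 6.5 m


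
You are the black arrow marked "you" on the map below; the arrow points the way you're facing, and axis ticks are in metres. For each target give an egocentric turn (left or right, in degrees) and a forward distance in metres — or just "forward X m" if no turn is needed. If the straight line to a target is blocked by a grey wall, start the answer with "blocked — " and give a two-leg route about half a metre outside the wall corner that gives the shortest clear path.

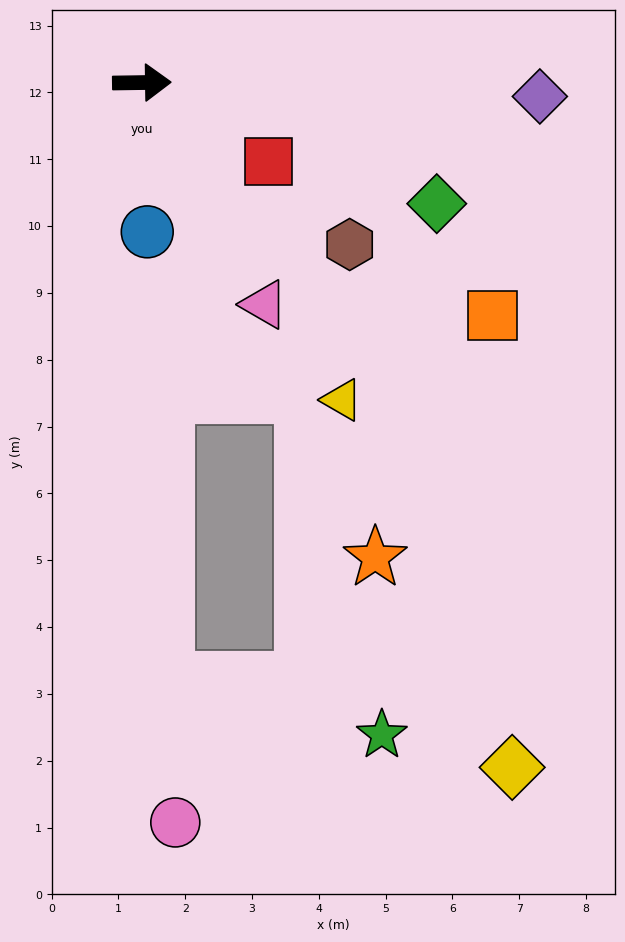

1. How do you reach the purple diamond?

turn right 3°, forward 6.0 m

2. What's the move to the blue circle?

turn right 89°, forward 2.2 m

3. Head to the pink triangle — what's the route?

turn right 62°, forward 3.8 m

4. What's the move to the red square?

turn right 33°, forward 2.2 m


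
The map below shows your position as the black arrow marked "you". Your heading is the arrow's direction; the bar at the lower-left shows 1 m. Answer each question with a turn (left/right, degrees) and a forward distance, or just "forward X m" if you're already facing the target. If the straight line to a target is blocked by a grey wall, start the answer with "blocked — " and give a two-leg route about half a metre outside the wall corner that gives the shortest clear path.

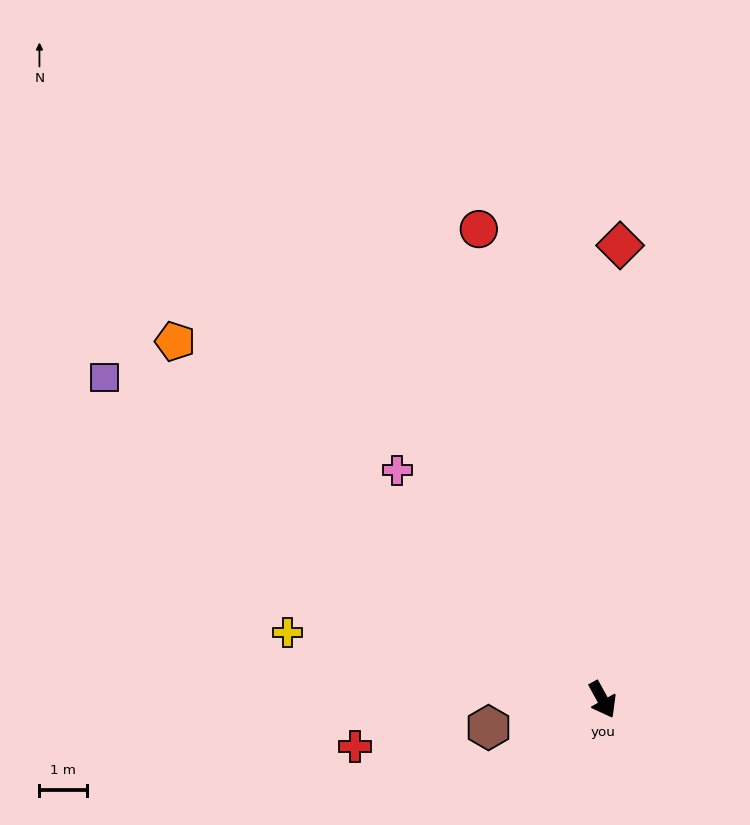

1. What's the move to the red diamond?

turn left 149°, forward 9.5 m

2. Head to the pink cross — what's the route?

turn right 167°, forward 6.4 m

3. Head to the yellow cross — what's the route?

turn right 131°, forward 6.7 m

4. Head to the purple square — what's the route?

turn right 152°, forward 12.4 m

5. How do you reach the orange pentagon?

turn right 159°, forward 11.7 m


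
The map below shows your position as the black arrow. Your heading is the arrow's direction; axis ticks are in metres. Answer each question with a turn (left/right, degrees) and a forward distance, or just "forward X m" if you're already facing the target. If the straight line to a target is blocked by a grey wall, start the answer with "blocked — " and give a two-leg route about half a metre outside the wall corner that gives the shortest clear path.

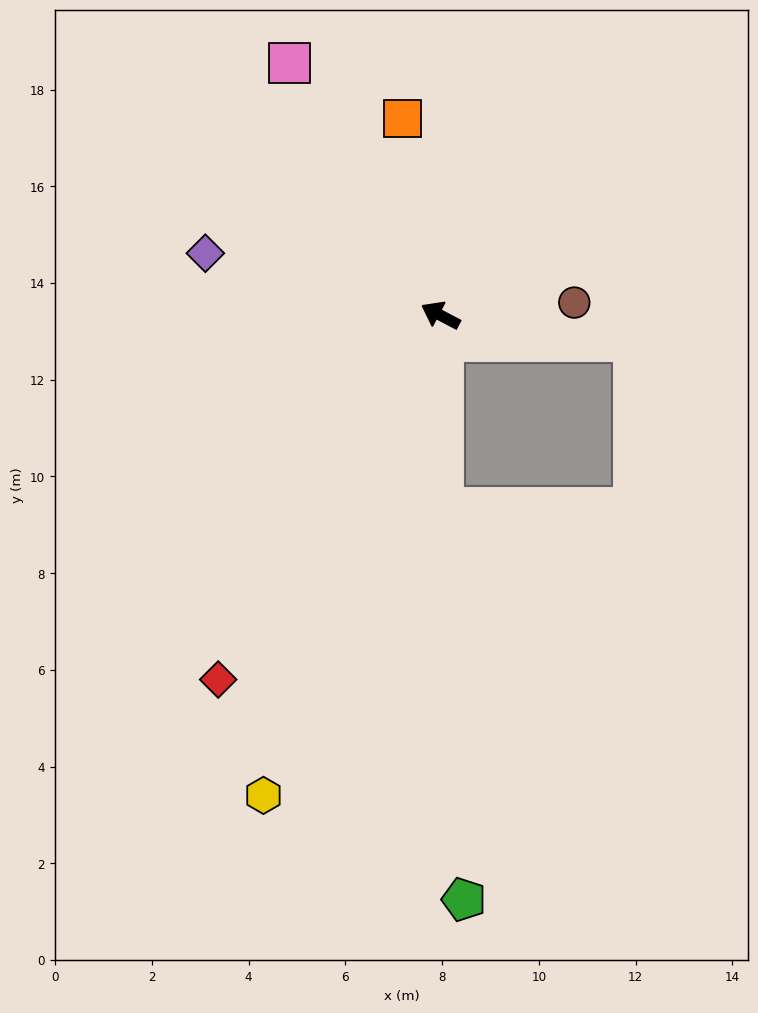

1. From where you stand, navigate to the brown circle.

turn right 147°, forward 2.8 m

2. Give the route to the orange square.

turn right 51°, forward 4.1 m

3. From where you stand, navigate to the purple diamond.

turn left 13°, forward 5.0 m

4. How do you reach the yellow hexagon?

turn left 97°, forward 10.6 m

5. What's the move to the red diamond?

turn left 86°, forward 8.8 m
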